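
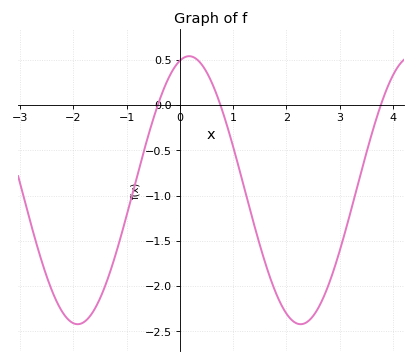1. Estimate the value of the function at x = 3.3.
-0.95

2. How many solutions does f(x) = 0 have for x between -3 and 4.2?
3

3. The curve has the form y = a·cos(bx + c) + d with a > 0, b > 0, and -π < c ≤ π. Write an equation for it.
y = 1.48cos(1.5x - 0.26) - 0.94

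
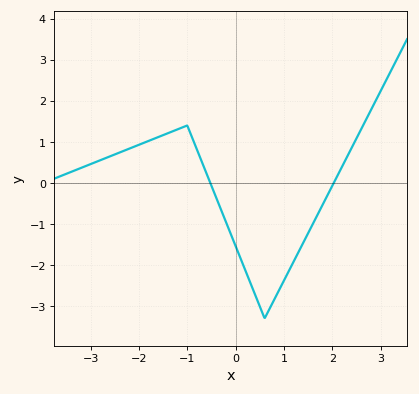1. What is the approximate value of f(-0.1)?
-1.2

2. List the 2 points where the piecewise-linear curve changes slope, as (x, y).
(-1, 1.4); (0.6, -3.3)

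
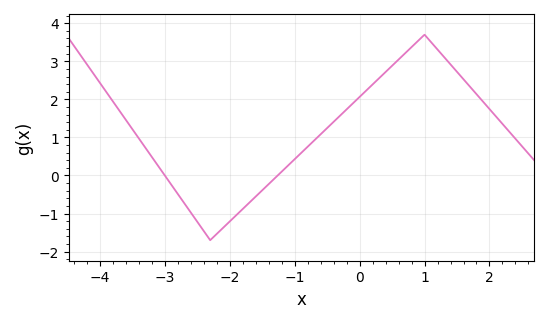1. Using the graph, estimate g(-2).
-1.2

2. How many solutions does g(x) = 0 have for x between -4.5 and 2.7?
2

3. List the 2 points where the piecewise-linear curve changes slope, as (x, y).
(-2.3, -1.7); (1, 3.7)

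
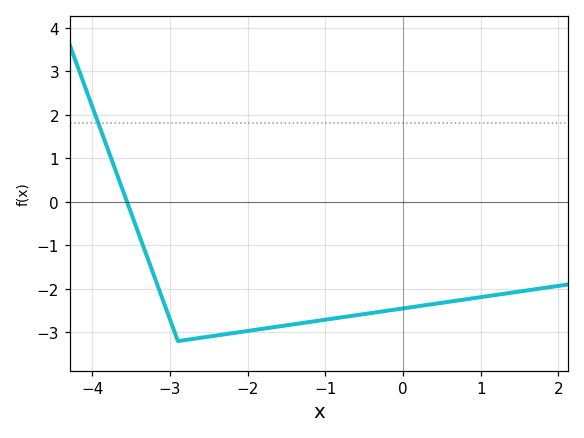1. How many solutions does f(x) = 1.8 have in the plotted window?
1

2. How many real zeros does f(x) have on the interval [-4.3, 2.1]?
1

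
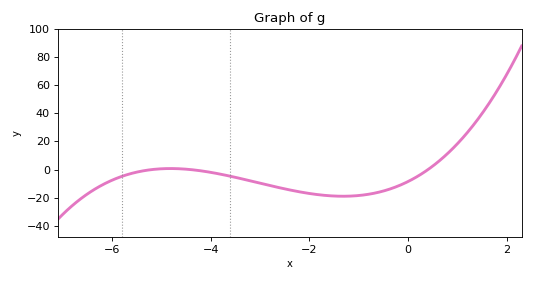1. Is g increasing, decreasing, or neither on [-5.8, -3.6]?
neither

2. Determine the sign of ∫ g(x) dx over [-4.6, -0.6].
negative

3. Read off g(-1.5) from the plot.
-18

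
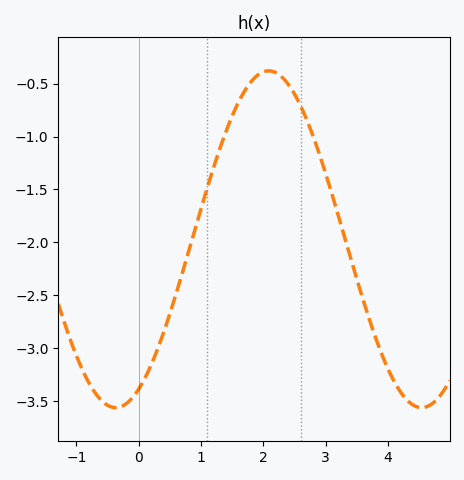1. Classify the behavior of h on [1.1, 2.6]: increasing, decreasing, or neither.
neither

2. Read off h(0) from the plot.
-3.4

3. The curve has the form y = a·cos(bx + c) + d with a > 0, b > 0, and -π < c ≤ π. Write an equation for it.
y = 1.59cos(1.3x - 2.7) - 1.97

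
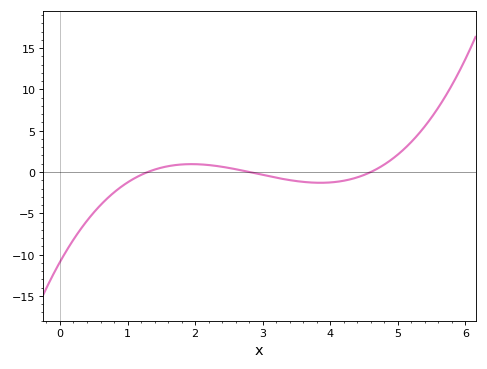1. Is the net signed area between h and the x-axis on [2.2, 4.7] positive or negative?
negative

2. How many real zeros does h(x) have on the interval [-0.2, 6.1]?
3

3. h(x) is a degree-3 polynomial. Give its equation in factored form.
y = 0.65(x - 1.3)(x - 2.8)(x - 4.6)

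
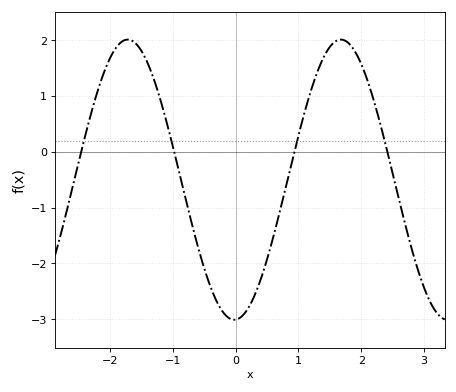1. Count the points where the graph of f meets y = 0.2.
4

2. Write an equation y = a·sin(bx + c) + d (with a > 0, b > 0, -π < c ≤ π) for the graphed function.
y = 2.51sin(1.85x - 1.53) - 0.5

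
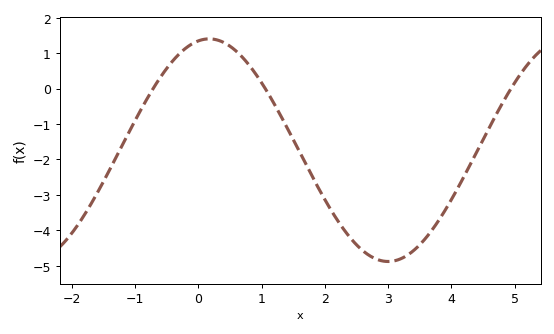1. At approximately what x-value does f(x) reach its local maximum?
0.2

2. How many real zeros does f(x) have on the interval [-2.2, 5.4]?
3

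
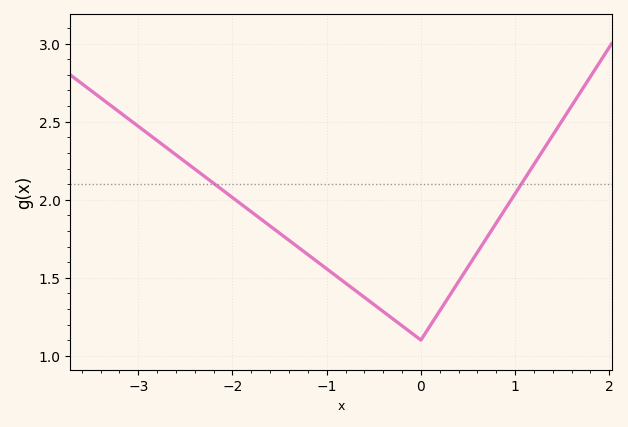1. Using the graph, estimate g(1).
2.05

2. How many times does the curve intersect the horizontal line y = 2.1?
2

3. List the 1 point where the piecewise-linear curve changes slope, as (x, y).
(0, 1.1)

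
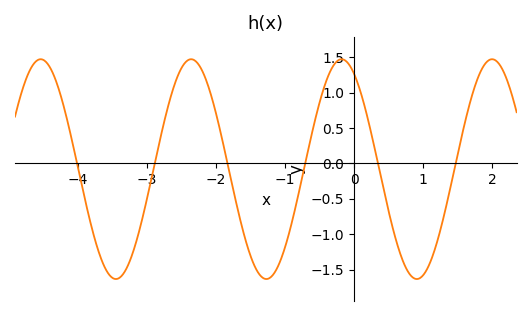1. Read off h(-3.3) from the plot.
-1.5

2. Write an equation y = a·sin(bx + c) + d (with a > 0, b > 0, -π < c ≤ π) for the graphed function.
y = 1.55sin(2.9x + 2.1) - 0.08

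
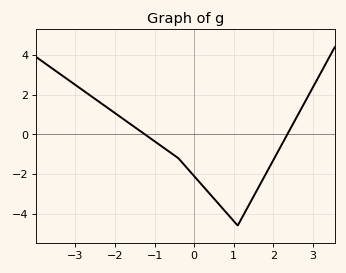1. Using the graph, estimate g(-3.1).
2.64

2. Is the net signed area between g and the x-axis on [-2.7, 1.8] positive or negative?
negative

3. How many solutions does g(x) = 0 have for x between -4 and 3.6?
2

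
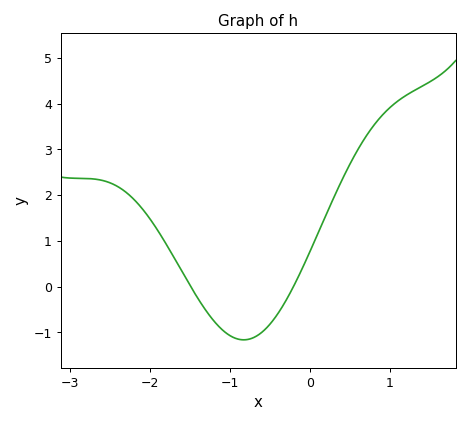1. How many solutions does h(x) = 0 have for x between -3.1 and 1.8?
2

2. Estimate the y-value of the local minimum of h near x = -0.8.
-1.2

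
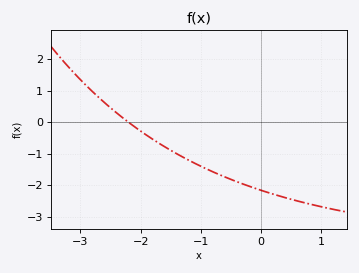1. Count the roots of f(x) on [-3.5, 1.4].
1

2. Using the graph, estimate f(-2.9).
1.16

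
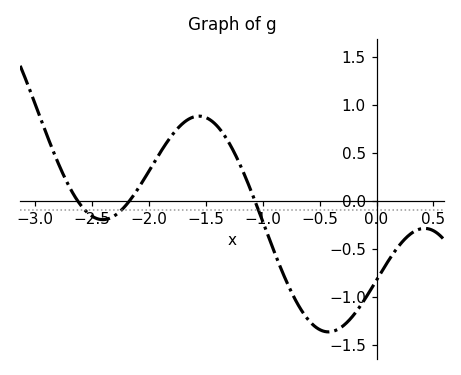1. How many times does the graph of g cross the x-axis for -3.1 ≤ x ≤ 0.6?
3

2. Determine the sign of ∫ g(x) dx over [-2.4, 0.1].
negative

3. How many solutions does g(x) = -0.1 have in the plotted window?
3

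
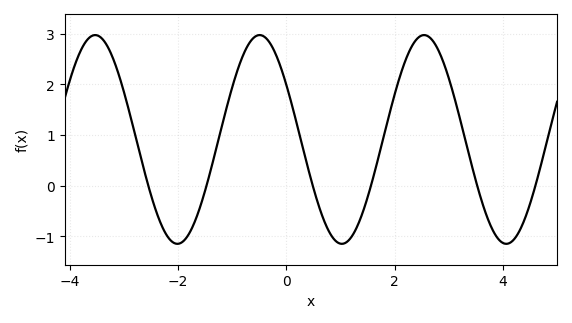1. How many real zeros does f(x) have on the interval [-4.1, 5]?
6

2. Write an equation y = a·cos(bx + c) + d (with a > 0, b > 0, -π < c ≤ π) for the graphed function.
y = 2.06cos(2.1x + 1) + 0.91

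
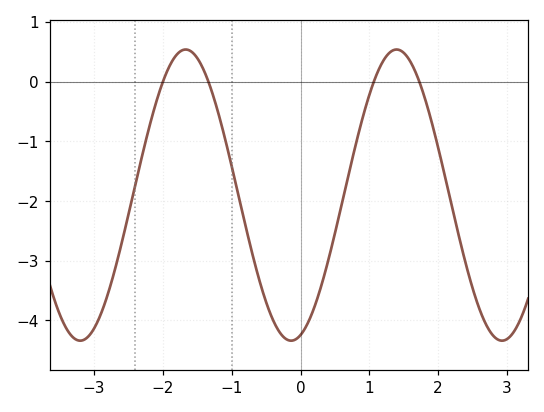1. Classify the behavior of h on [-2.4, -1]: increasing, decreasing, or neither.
neither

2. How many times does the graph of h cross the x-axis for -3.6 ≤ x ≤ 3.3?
4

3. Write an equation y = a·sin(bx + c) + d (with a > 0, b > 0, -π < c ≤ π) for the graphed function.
y = 2.44sin(2.05x - 1.29) - 1.9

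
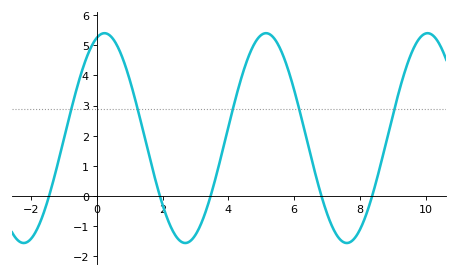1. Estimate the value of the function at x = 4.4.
3.9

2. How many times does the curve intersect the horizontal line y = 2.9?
5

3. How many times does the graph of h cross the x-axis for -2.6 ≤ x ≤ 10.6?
5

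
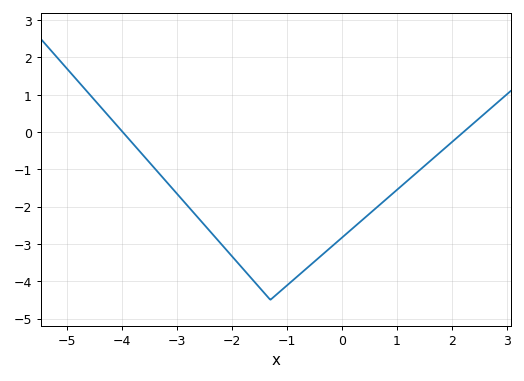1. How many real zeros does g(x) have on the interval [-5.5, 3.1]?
2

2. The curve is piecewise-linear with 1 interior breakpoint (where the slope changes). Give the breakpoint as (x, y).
(-1.3, -4.5)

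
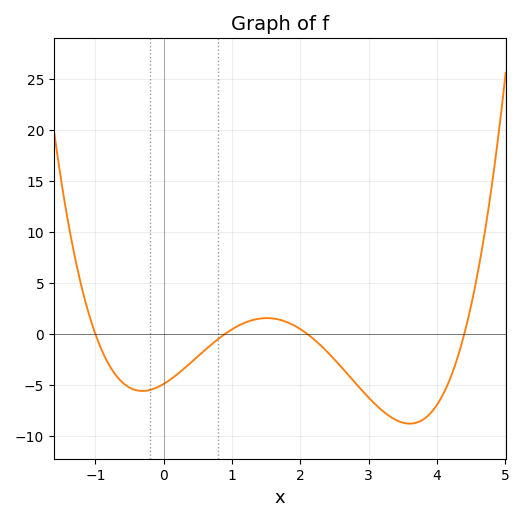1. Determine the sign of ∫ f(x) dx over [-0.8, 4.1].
negative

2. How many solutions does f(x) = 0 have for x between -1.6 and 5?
4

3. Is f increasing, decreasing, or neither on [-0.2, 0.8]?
increasing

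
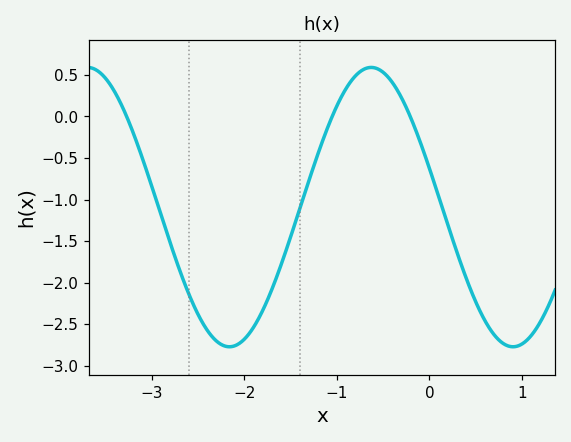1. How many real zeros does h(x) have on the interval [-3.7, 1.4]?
3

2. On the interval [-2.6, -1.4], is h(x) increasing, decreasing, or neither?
neither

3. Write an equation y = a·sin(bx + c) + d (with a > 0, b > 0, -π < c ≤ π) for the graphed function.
y = 1.68sin(2x + 2.9) - 1.09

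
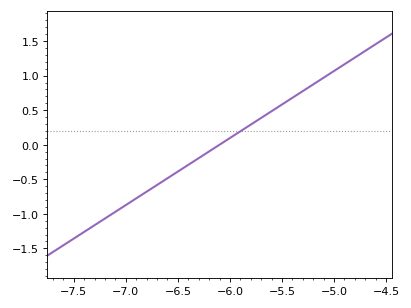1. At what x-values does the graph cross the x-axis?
-6.1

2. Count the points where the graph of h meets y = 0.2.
1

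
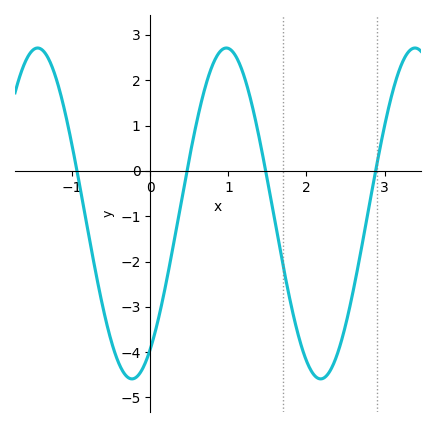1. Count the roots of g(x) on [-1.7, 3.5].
4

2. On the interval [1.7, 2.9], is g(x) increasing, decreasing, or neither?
neither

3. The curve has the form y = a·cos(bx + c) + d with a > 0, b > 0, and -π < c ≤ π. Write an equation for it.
y = 3.65cos(2.6x - 2.53) - 0.94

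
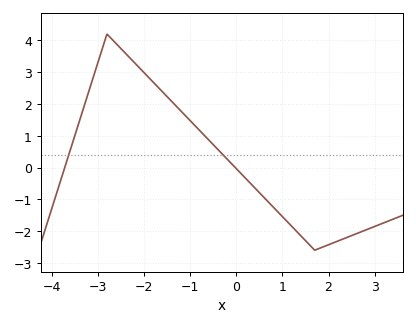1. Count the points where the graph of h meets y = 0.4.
2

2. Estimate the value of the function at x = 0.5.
-0.787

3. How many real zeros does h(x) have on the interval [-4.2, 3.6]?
2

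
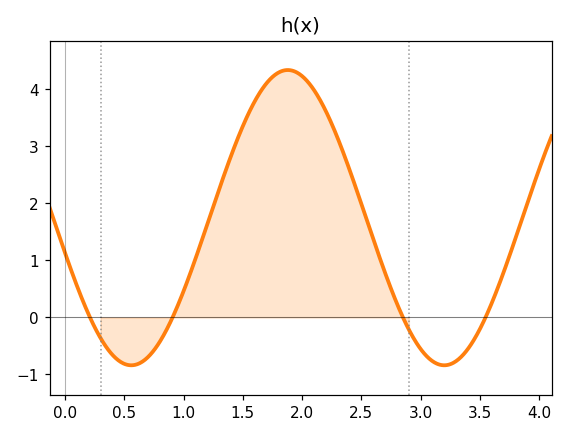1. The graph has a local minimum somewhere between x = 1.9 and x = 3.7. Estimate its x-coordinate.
3.2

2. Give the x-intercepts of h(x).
0.211, 0.907, 2.85, 3.55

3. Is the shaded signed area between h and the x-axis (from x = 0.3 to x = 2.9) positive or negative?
positive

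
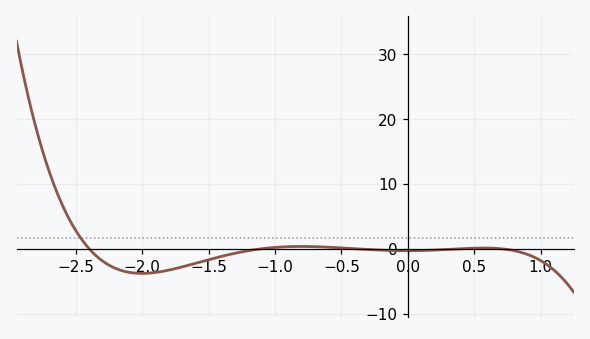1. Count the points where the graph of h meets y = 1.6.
1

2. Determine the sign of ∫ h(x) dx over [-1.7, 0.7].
negative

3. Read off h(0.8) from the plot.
0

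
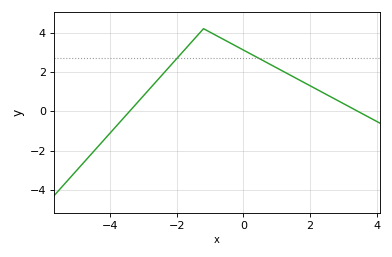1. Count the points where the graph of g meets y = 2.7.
2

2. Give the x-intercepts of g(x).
-3.4, 3.4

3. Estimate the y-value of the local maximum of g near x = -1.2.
4.2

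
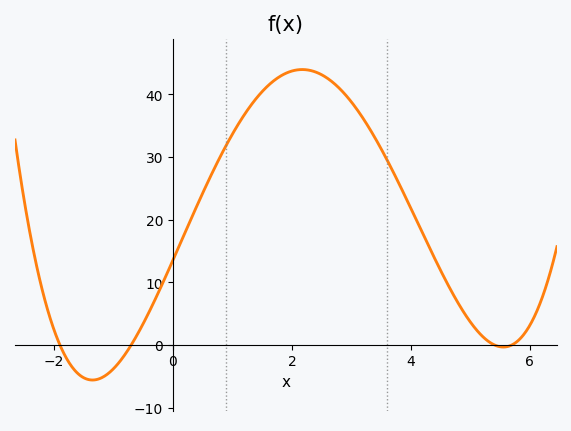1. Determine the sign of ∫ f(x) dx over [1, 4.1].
positive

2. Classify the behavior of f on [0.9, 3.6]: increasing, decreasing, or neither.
neither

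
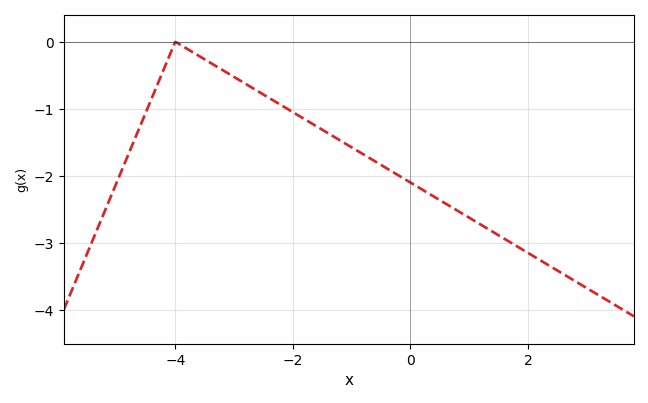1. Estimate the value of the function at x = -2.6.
-0.7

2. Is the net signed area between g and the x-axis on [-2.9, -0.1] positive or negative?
negative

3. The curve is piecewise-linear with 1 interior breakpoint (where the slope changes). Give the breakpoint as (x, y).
(-4, 0)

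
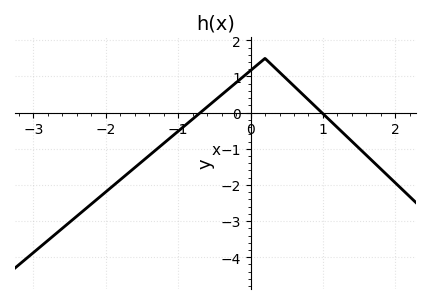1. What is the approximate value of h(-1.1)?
-0.683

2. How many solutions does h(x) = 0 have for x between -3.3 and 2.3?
2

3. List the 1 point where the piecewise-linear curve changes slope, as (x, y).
(0.2, 1.5)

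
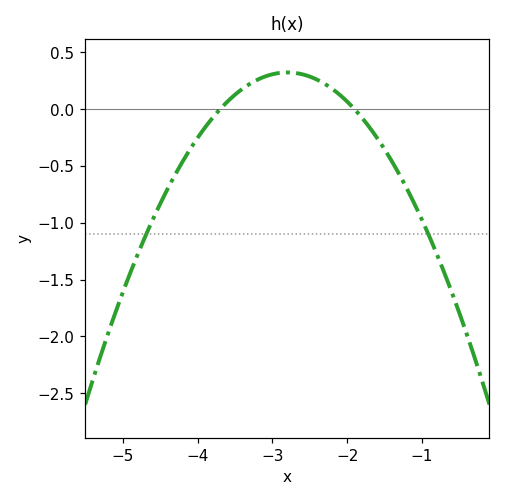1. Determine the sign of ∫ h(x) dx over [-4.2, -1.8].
positive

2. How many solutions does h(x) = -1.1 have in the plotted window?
2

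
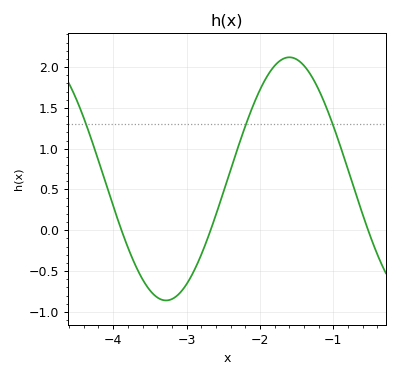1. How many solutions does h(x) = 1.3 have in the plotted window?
3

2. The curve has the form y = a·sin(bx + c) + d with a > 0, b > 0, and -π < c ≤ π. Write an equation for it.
y = 1.49sin(1.9x - 1.7) + 0.63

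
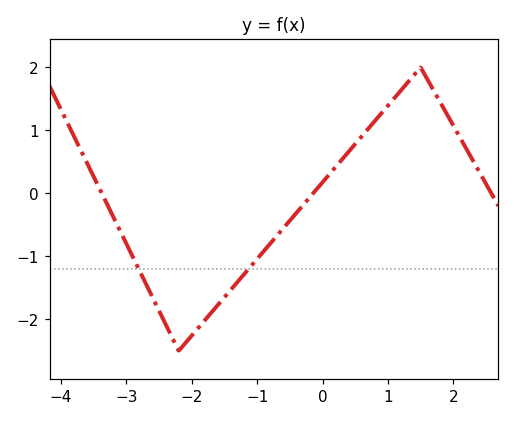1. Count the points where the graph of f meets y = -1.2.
2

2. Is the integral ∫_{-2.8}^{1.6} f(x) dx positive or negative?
negative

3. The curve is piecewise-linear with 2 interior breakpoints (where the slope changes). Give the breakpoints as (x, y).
(-2.2, -2.5); (1.5, 2)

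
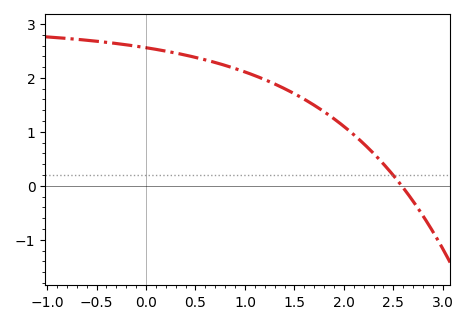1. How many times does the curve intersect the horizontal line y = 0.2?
1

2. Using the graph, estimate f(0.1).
2.53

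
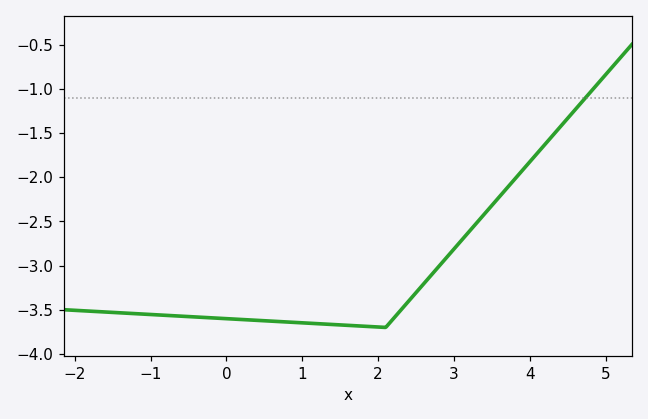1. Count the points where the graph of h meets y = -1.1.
1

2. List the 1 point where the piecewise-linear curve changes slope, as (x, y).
(2.1, -3.7)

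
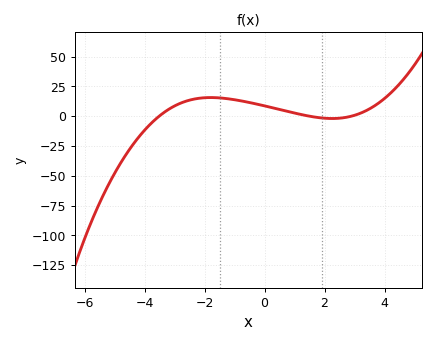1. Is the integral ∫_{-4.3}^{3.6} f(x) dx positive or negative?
positive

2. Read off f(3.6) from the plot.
10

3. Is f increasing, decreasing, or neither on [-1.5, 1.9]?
decreasing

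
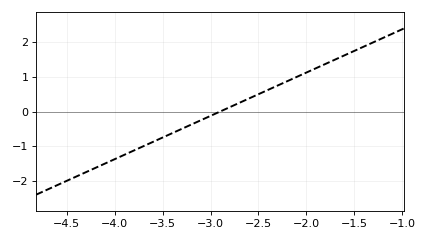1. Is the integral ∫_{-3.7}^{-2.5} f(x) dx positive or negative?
negative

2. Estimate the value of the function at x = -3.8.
-1.12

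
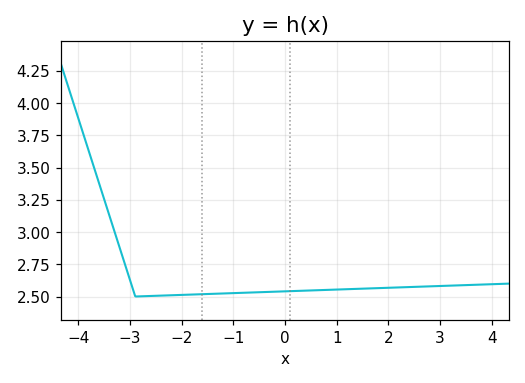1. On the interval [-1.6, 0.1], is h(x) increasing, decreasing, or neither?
increasing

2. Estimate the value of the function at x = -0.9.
2.55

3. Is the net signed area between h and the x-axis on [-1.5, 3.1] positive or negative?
positive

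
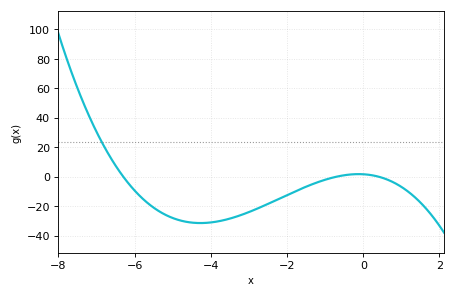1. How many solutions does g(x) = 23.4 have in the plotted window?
1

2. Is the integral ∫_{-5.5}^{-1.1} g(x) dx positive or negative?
negative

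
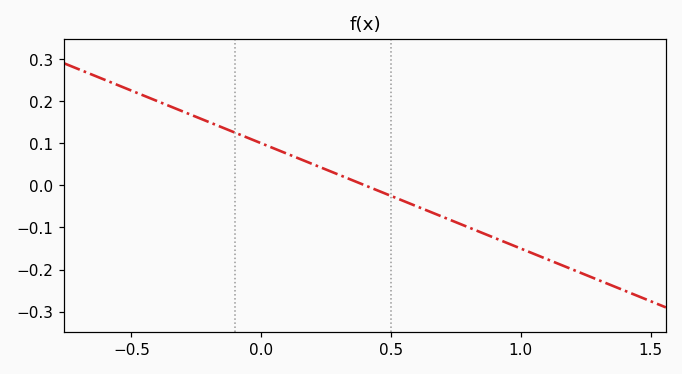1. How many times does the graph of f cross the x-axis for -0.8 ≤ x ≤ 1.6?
1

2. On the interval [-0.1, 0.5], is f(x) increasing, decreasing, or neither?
decreasing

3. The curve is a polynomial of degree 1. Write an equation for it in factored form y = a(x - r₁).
y = -0.25(x - 0.4)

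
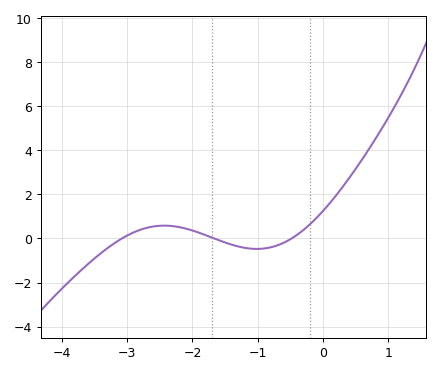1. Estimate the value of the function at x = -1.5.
-0.182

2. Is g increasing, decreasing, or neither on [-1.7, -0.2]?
neither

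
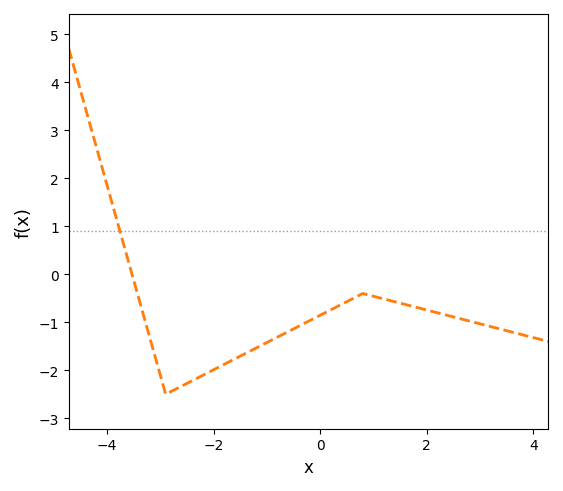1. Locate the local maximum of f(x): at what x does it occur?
0.8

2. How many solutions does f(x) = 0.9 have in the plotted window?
1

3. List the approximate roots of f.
-3.53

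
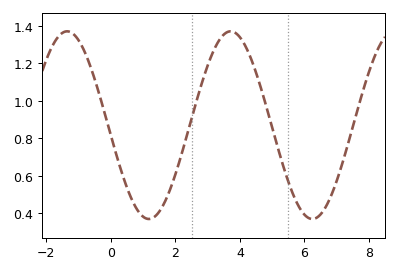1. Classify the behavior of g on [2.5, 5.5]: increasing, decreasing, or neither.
neither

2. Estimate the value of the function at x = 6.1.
0.378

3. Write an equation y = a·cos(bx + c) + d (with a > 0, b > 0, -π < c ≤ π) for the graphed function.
y = 0.5cos(1.24x + 1.68) + 0.87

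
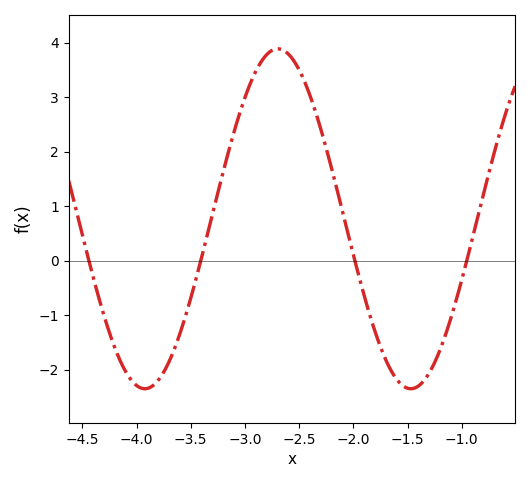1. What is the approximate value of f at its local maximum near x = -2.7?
3.9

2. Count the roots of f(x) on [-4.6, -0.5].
4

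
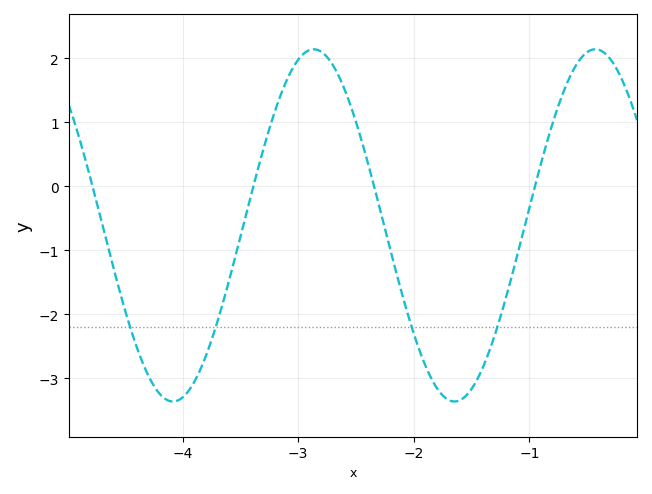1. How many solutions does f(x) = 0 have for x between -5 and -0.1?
4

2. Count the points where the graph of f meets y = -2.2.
4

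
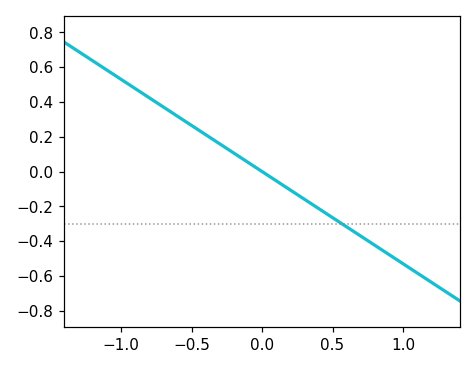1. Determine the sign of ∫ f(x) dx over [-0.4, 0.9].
negative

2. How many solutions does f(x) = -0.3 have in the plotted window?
1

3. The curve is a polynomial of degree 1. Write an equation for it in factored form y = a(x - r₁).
y = -0.53(x - 0)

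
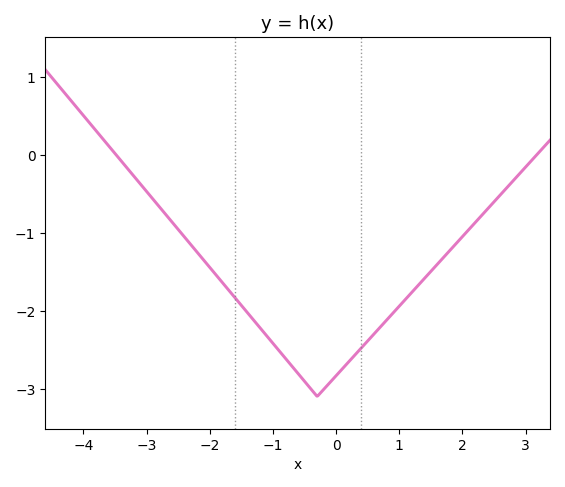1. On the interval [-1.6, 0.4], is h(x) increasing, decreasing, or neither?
neither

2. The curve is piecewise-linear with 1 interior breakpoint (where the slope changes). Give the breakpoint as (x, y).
(-0.3, -3.1)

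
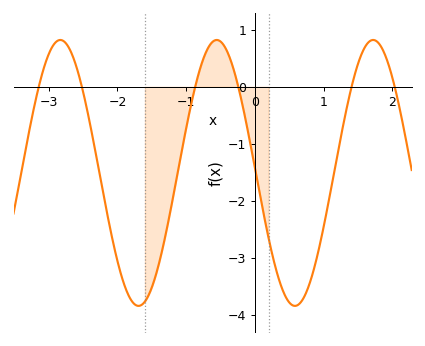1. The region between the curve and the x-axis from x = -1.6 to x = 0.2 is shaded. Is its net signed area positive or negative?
negative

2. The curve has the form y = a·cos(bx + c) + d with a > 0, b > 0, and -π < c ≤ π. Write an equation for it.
y = 2.33cos(2.76x + 1.53) - 1.51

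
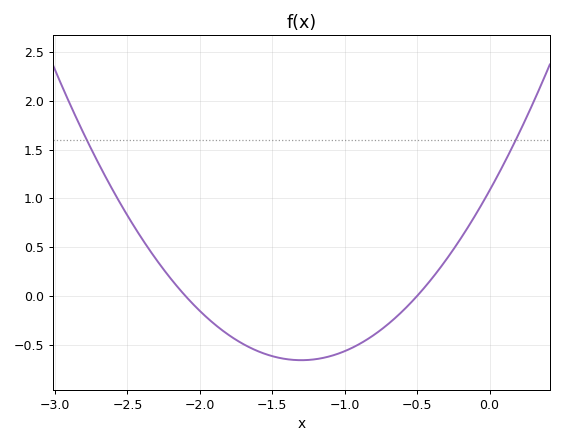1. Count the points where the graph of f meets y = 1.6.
2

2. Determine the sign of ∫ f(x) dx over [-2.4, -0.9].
negative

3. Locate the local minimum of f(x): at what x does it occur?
-1.3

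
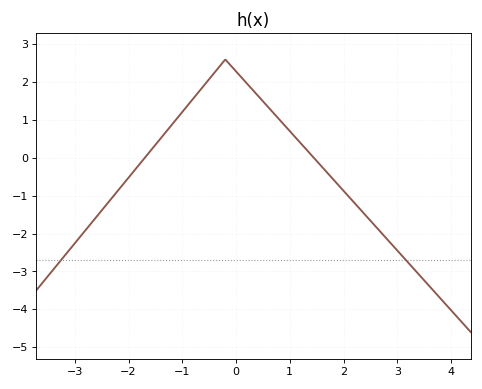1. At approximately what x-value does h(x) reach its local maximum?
-0.201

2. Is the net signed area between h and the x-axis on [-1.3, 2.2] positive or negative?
positive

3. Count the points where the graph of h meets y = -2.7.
2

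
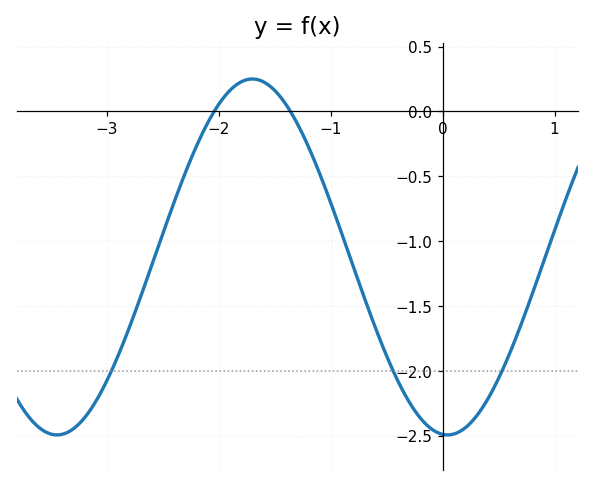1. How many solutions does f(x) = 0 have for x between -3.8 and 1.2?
2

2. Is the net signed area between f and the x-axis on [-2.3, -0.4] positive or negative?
negative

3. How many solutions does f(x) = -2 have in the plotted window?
3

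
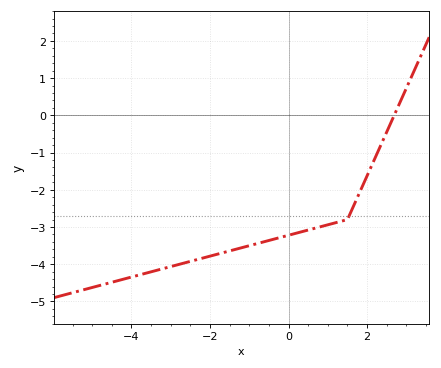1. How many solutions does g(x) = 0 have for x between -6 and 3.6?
1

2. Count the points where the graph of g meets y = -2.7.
1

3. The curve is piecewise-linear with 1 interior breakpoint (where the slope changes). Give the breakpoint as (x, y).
(1.5, -2.8)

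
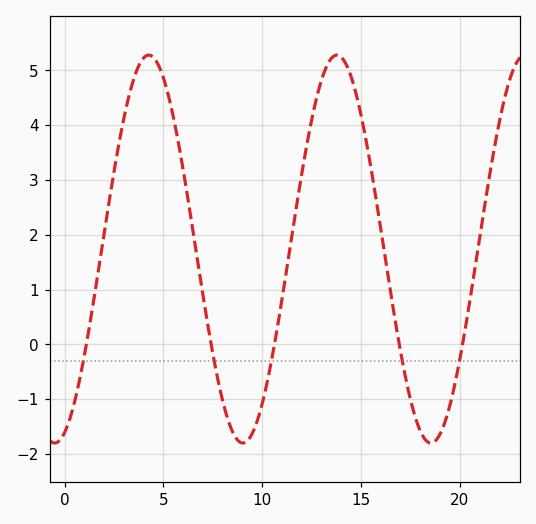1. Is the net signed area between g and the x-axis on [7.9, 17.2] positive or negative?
positive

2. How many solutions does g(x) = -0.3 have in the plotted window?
5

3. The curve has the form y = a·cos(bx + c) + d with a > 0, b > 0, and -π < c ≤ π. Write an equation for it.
y = 3.54cos(0.66x - 2.8) + 1.74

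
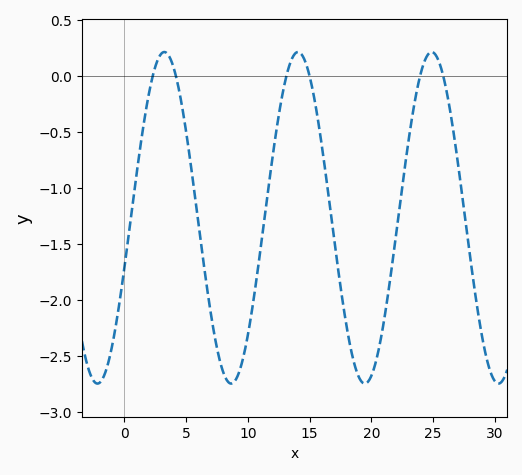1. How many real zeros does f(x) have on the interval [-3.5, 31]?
6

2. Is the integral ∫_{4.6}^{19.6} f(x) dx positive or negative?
negative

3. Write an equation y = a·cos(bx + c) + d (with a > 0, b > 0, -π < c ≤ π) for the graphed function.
y = 1.48cos(0.58x - 1.87) - 1.27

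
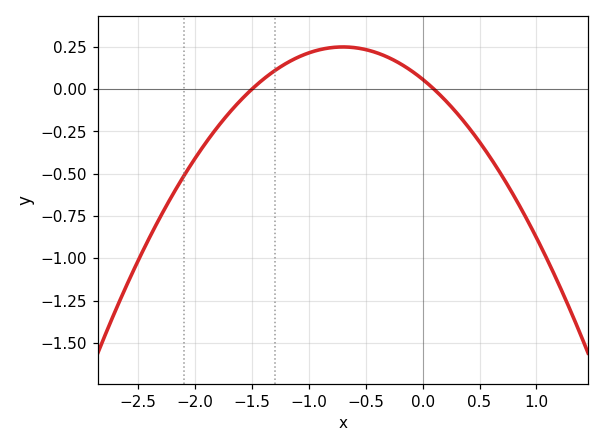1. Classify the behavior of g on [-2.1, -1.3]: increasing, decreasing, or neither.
increasing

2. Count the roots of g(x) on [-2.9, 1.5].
2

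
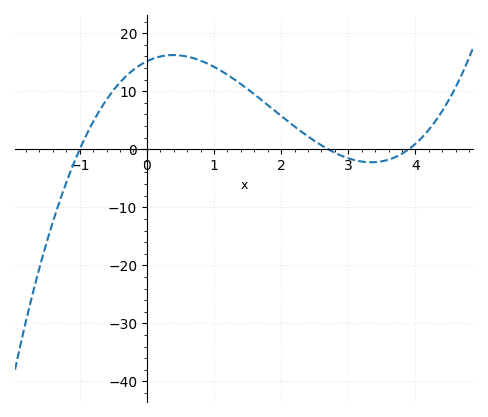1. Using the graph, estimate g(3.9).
0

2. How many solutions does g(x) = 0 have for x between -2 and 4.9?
3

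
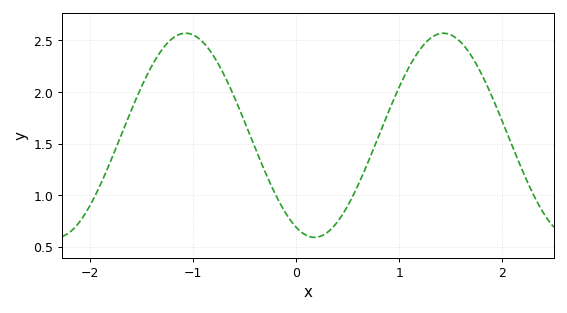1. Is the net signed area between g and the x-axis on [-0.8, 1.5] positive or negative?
positive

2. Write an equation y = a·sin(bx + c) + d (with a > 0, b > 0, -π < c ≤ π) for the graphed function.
y = 0.99sin(2.5x - 2) + 1.58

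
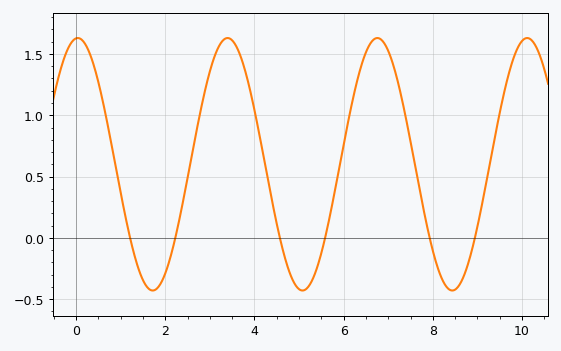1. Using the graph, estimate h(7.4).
0.95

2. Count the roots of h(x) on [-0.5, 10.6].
6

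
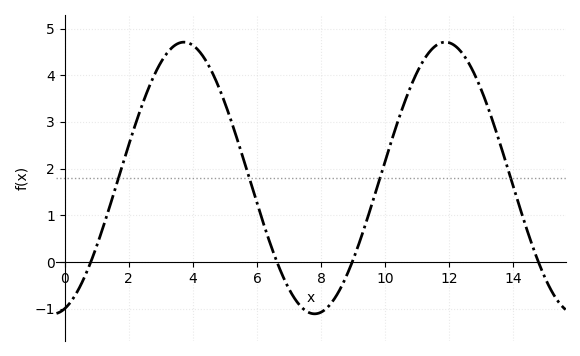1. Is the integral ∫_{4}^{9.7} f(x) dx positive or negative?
positive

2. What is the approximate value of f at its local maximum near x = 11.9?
4.71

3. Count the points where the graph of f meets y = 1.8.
4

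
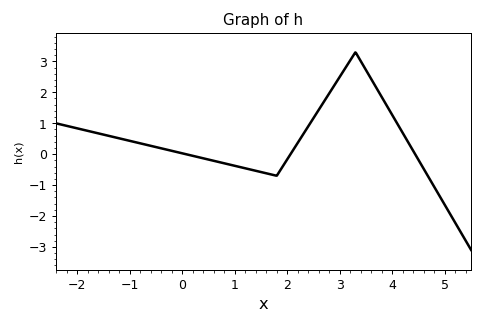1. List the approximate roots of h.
0, 2, 4.4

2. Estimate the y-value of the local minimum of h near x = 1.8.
-0.7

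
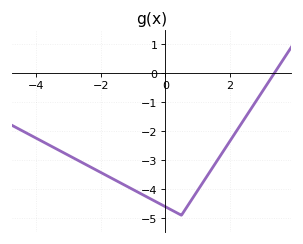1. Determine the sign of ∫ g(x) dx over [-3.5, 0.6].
negative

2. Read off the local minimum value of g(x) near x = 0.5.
-4.9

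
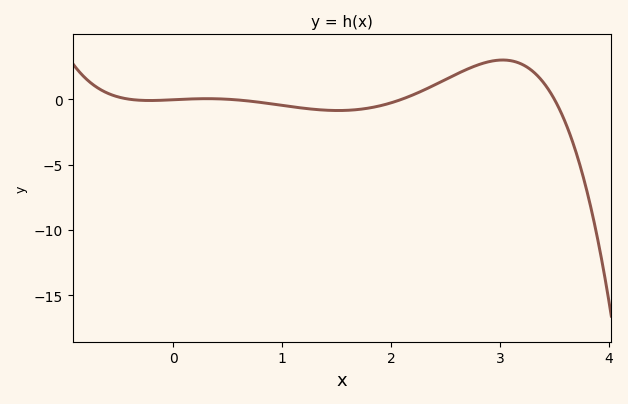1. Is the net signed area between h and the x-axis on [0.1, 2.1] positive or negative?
negative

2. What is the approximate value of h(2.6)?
2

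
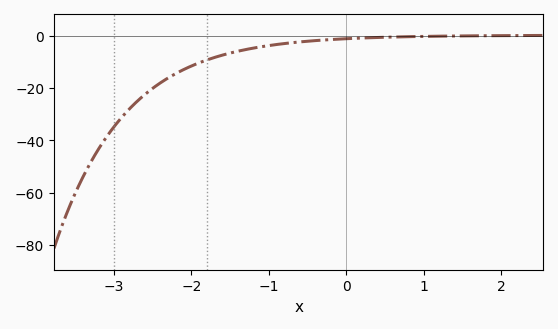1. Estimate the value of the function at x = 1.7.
0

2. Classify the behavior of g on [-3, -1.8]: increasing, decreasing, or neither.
increasing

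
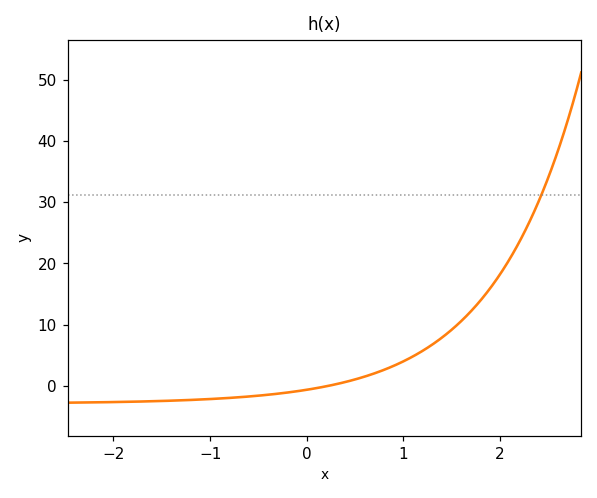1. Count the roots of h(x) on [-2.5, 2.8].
1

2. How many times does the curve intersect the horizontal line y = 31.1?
1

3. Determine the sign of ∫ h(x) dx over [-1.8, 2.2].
positive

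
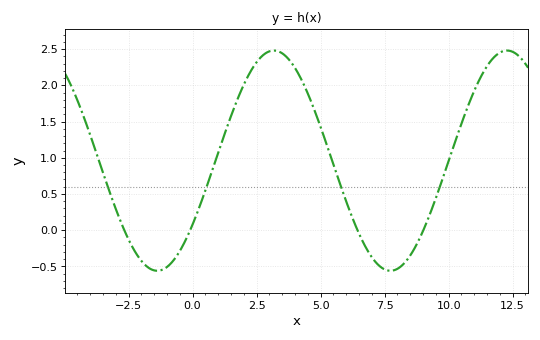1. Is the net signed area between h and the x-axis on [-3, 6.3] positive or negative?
positive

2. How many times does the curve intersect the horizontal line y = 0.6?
4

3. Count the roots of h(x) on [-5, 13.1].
4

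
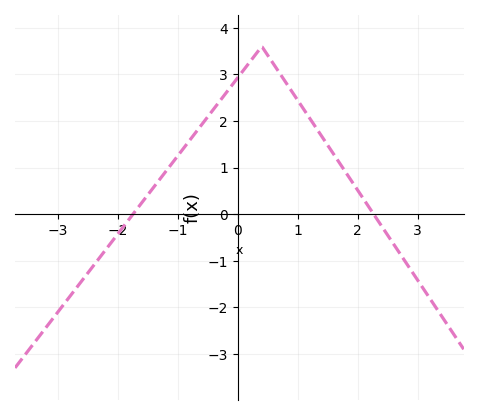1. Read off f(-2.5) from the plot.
-1.27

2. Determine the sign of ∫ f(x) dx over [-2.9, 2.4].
positive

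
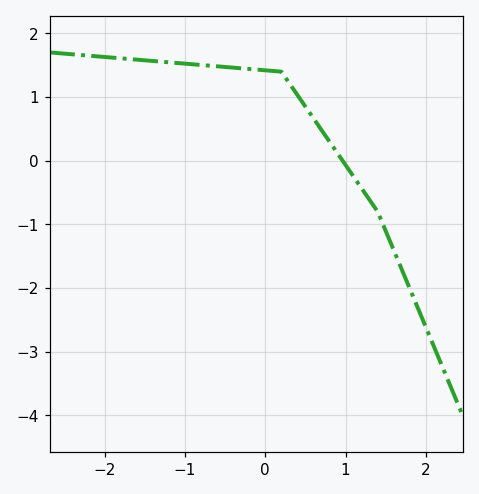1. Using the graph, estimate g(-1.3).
1.56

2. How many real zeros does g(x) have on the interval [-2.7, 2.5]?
1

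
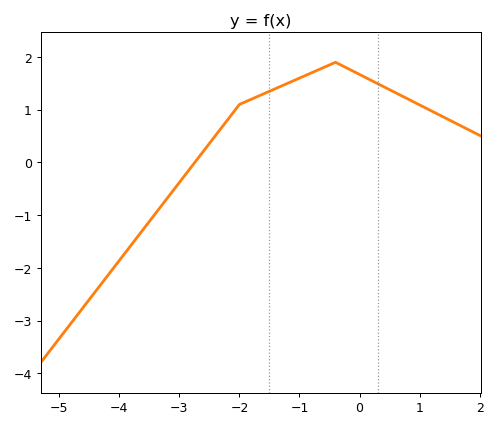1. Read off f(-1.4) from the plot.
1.4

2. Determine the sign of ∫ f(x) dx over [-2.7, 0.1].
positive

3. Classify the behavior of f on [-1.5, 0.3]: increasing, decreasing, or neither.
neither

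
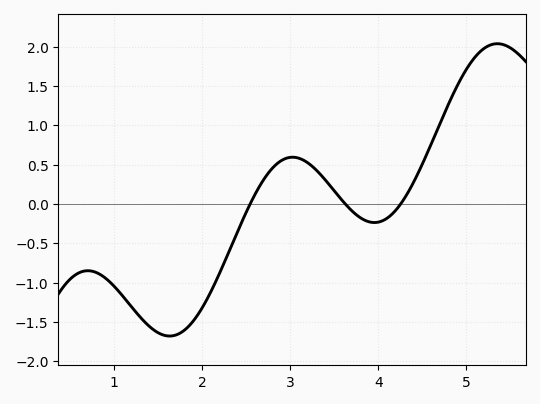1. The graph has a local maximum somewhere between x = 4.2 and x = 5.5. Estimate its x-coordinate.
5.35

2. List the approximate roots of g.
2.54, 3.63, 4.25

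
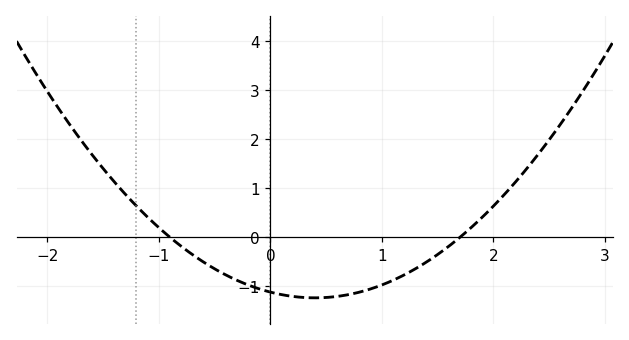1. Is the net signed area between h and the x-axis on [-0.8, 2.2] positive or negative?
negative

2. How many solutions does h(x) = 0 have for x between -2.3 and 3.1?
2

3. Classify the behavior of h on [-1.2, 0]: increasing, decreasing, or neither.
decreasing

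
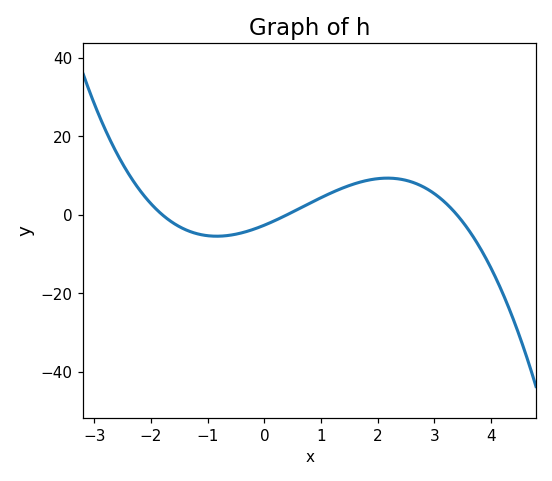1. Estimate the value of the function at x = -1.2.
-4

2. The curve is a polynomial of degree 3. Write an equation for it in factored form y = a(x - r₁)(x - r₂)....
y = -1.08(x + 1.8)(x - 0.4)(x - 3.4)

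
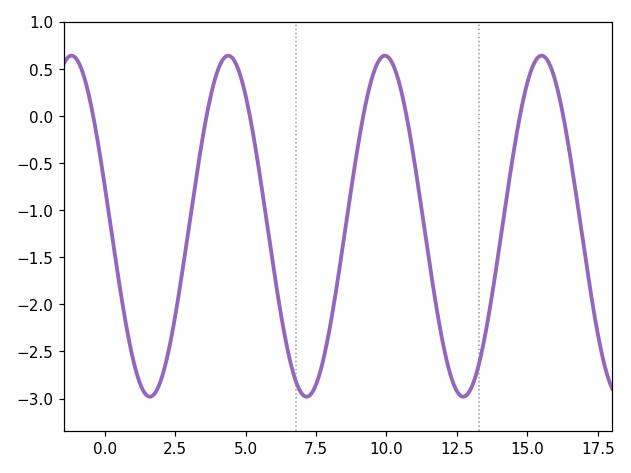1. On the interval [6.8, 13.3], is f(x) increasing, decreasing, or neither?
neither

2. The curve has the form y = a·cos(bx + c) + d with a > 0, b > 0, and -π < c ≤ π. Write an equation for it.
y = 1.81cos(1.13x + 1.33) - 1.17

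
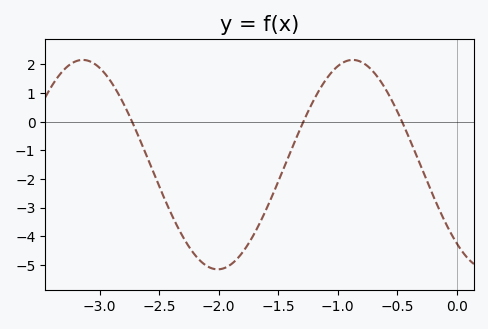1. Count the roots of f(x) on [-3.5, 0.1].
3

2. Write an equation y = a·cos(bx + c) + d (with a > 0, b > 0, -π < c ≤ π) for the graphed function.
y = 3.66cos(2.8x + 2.4) - 1.5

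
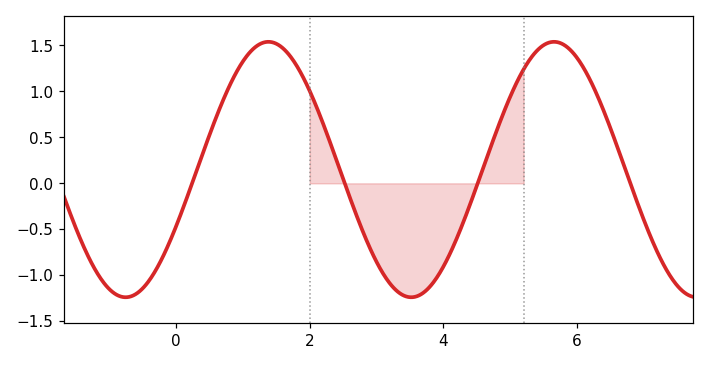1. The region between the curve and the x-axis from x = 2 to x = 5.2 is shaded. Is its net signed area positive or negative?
negative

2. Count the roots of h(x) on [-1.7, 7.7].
4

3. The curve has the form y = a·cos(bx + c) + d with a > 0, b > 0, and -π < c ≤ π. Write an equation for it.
y = 1.39cos(1.5x - 2) + 0.15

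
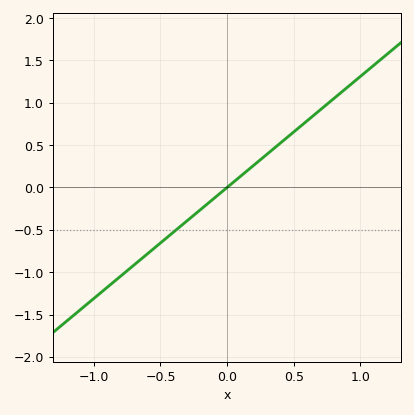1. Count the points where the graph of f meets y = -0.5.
1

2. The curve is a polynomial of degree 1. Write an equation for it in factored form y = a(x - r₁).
y = 1.31(x - 0)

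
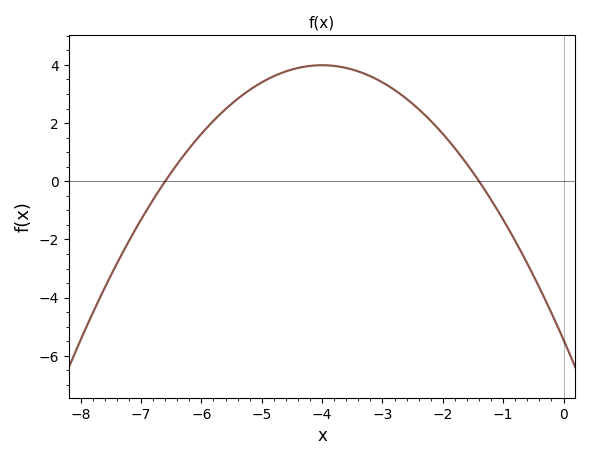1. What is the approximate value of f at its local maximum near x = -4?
4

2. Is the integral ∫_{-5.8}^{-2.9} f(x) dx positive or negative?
positive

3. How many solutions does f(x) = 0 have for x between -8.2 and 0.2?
2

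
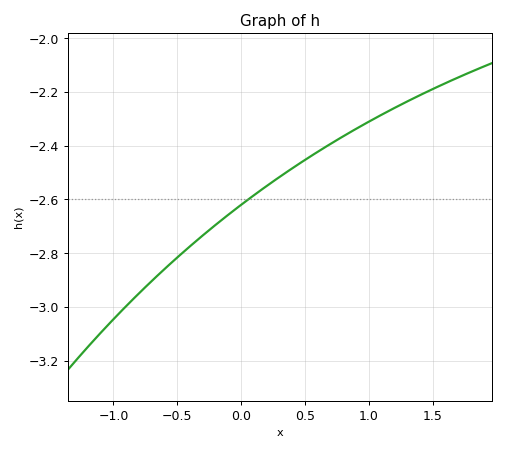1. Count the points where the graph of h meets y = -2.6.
1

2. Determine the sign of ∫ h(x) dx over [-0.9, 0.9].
negative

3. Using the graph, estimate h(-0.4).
-2.77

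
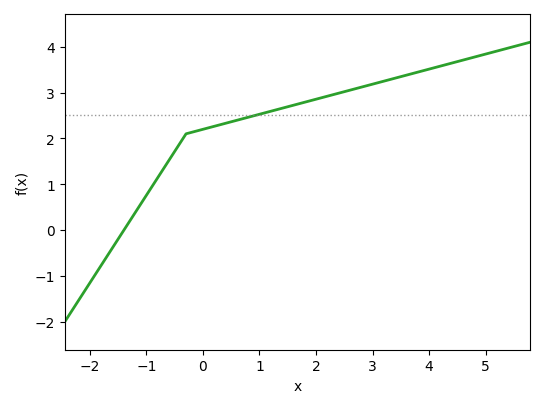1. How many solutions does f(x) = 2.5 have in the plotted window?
1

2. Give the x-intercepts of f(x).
-1.4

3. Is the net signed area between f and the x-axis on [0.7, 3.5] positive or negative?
positive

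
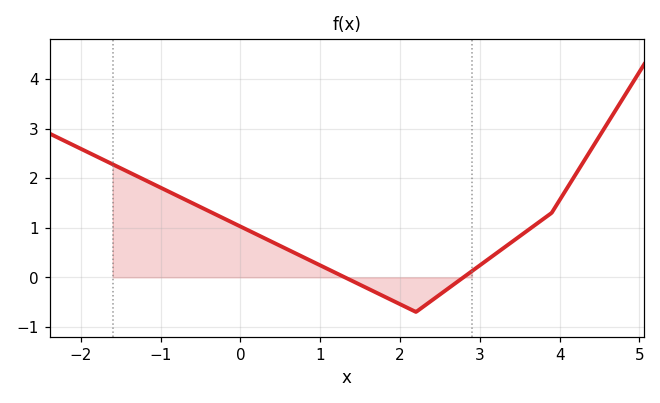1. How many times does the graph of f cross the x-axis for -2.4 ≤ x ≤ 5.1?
2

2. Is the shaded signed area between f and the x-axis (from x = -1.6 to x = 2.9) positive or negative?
positive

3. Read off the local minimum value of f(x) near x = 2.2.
-0.7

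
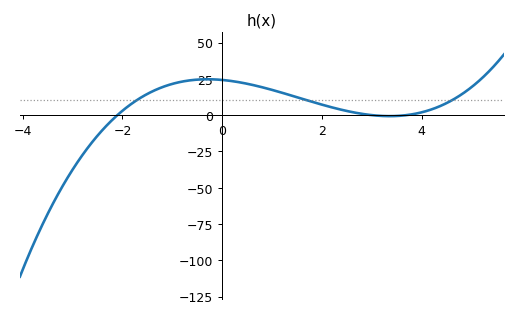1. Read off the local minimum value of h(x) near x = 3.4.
-0.695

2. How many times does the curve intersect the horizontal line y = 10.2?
3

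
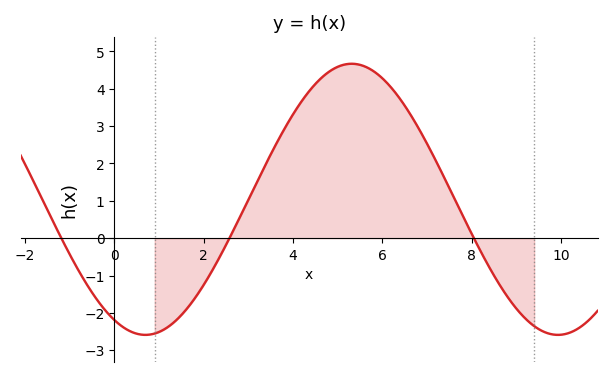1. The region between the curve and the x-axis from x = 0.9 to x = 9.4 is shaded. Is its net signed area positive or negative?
positive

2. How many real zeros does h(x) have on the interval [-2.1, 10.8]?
3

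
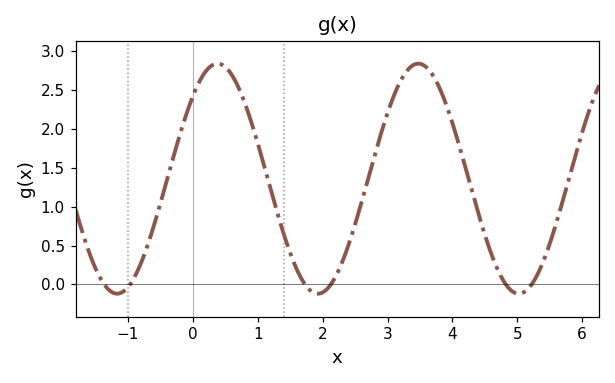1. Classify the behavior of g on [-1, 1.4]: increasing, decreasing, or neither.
neither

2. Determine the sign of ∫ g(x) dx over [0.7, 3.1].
positive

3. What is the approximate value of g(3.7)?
2.69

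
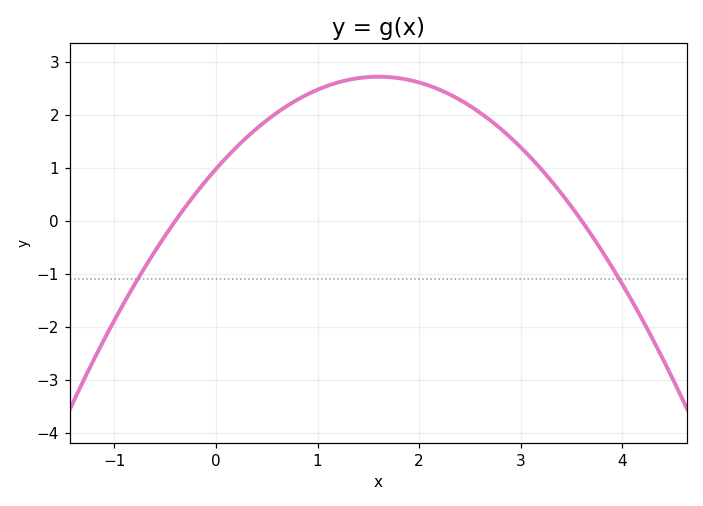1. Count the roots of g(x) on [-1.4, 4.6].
2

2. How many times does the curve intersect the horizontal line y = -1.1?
2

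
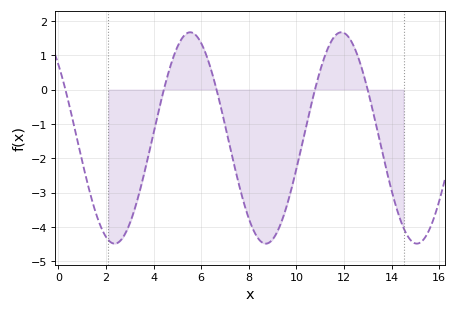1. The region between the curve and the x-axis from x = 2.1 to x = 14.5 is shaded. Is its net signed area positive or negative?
negative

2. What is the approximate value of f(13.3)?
-0.888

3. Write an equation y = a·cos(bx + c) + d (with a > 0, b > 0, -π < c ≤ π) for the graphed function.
y = 3.08cos(0.99x + 0.8) - 1.41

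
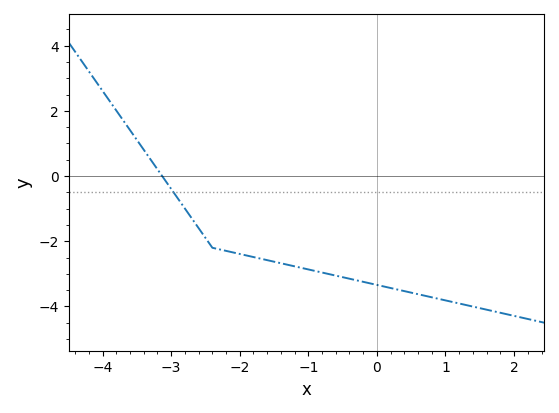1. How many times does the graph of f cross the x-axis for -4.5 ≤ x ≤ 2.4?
1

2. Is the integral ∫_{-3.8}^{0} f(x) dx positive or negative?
negative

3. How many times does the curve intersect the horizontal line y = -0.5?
1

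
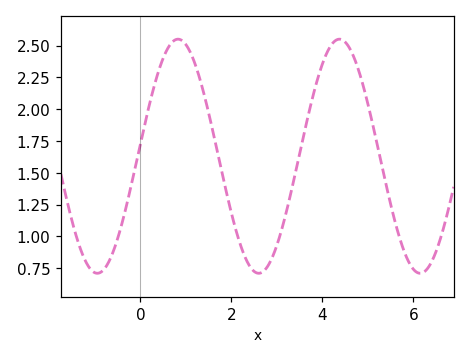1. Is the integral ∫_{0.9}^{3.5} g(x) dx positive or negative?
positive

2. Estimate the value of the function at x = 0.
1.73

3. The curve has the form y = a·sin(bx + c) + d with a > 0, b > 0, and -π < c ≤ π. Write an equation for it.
y = 0.92sin(1.77x + 0.11) + 1.63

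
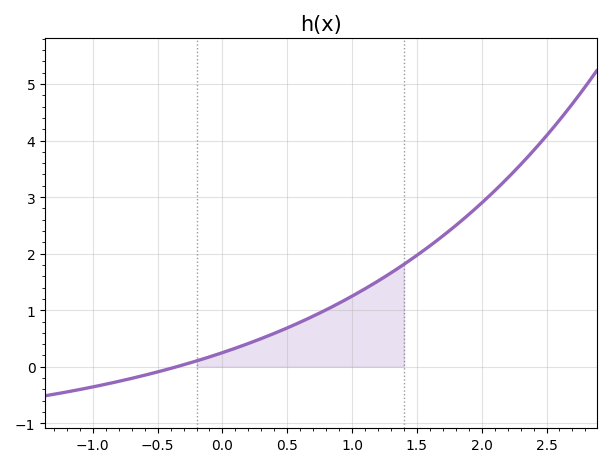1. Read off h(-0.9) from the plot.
-0.3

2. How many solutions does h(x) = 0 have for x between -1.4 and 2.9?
1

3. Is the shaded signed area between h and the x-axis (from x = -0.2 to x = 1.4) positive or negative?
positive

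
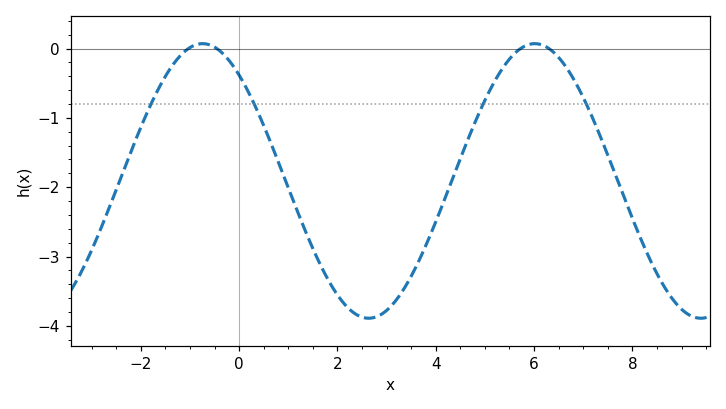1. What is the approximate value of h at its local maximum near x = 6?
0.07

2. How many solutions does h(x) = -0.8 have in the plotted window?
4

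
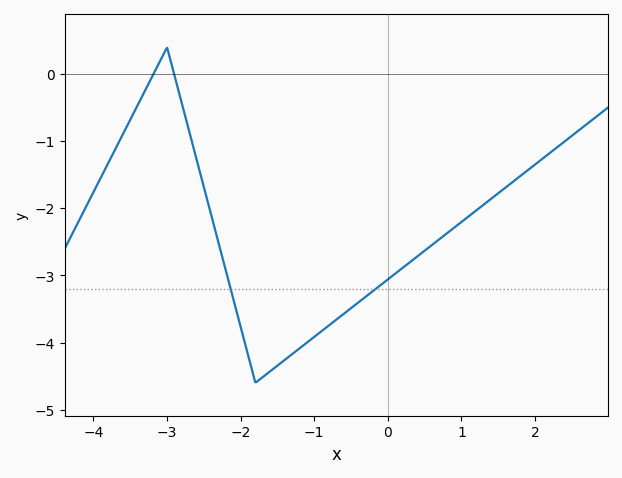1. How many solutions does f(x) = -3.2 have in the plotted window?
2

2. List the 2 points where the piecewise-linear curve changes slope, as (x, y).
(-3, 0.4); (-1.8, -4.6)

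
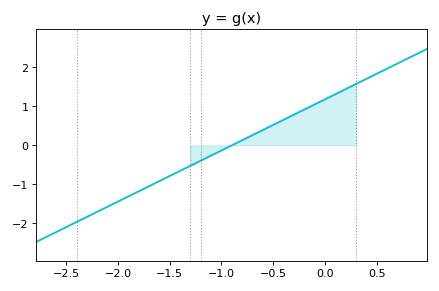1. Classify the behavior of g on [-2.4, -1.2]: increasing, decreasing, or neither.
increasing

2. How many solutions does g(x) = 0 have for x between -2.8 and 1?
1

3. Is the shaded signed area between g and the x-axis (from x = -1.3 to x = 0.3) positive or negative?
positive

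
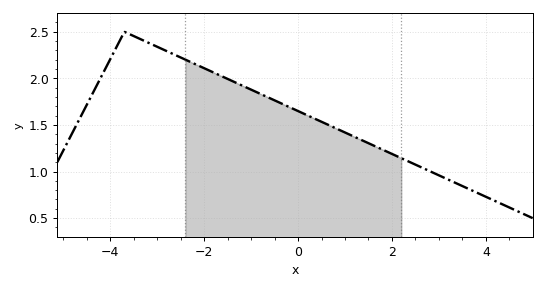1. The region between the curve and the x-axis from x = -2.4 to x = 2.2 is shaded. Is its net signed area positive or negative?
positive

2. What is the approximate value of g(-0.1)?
1.65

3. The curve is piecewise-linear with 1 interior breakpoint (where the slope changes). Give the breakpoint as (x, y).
(-3.7, 2.5)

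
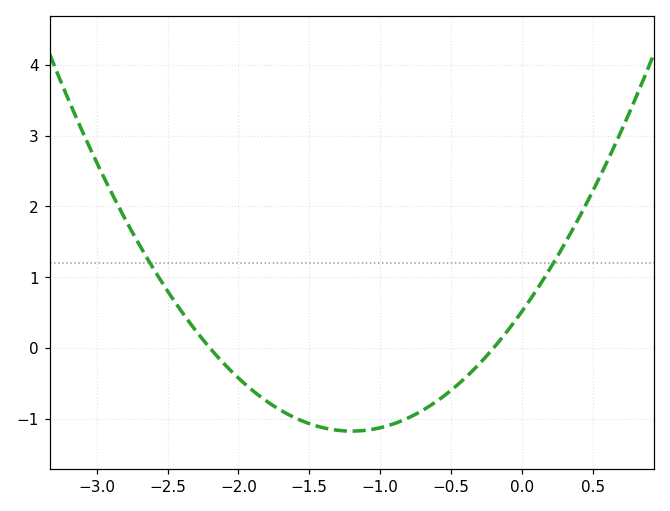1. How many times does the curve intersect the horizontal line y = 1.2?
2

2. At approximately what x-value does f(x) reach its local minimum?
-1.2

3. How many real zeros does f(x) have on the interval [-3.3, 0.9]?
2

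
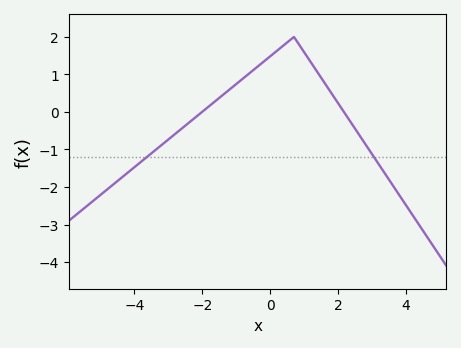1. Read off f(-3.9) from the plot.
-1.4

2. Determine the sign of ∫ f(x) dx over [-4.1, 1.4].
positive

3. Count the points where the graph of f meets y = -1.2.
2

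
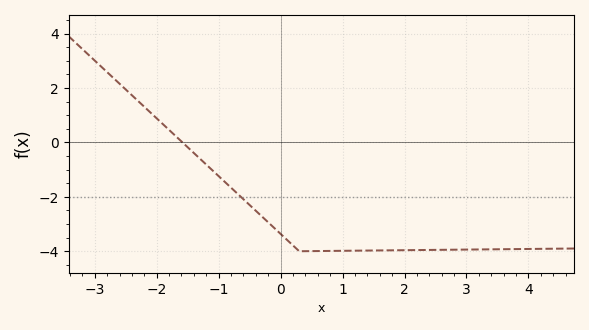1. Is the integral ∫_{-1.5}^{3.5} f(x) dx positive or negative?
negative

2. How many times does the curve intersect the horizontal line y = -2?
1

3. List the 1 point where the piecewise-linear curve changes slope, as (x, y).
(0.3, -4)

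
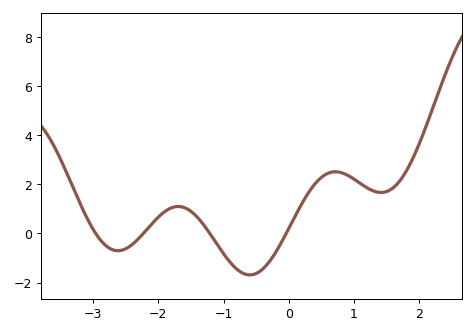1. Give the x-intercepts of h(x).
-3, -2.2, -1.2, 0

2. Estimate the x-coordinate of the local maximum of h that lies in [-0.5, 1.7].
0.7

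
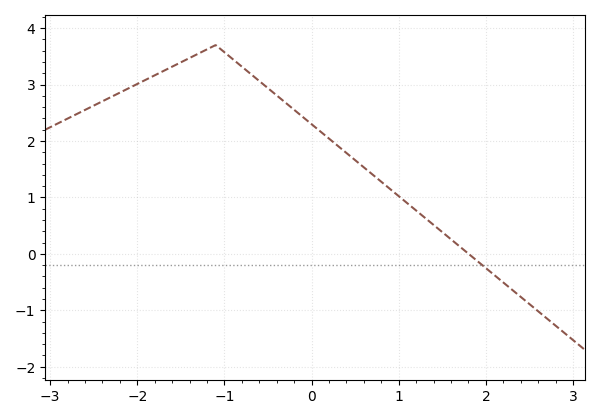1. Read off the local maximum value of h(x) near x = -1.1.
3.7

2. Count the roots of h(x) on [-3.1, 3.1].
1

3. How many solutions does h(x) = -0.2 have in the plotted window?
1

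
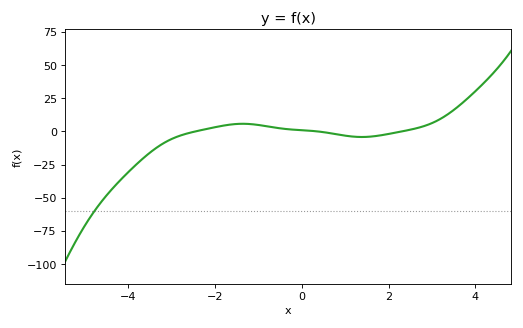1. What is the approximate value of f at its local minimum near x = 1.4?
-4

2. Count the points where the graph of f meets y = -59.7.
1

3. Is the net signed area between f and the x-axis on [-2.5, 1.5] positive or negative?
positive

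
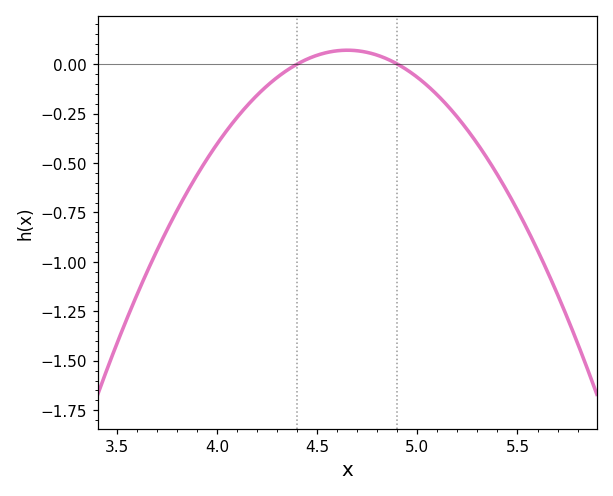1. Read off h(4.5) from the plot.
0.045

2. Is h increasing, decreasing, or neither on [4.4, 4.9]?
neither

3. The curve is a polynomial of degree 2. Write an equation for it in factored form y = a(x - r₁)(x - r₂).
y = -1.12(x - 4.4)(x - 4.9)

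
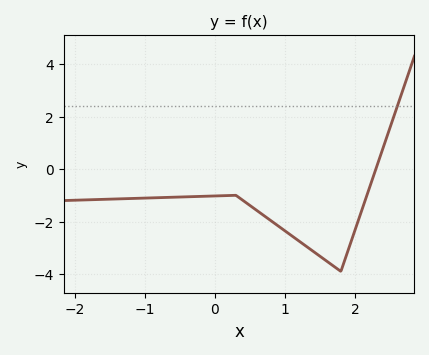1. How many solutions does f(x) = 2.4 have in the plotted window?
1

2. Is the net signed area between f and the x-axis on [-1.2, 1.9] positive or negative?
negative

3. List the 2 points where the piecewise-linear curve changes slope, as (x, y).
(0.3, -1); (1.8, -3.9)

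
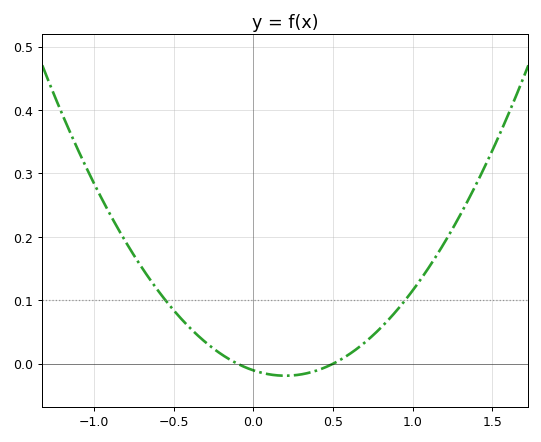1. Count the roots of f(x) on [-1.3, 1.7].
2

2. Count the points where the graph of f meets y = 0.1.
2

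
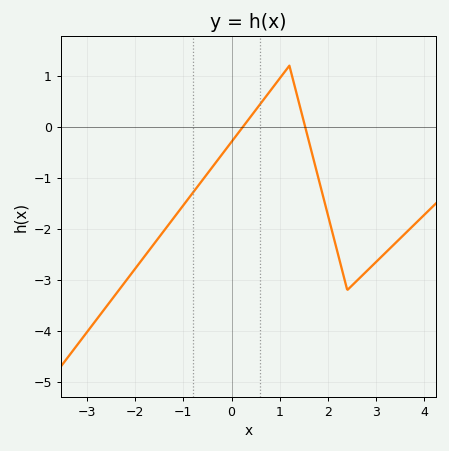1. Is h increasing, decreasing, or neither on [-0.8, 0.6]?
increasing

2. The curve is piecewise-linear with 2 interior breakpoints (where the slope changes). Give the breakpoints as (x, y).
(1.2, 1.2); (2.4, -3.2)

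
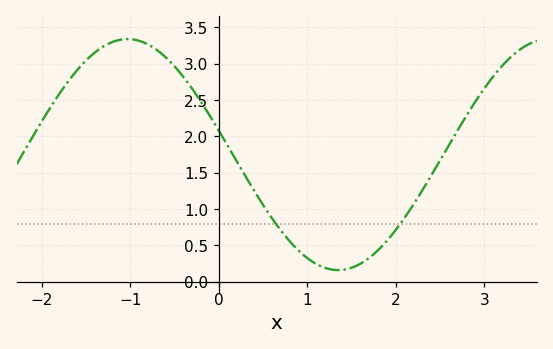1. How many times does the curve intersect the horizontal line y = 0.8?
2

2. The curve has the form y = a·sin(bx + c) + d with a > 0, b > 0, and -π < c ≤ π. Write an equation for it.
y = 1.59sin(1.32x + 2.93) + 1.75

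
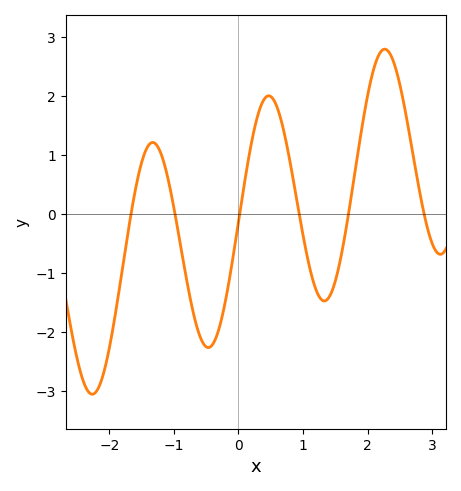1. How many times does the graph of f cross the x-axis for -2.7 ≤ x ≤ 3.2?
6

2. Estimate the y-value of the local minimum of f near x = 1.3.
-1.47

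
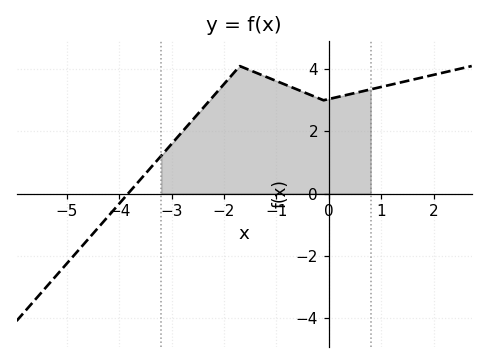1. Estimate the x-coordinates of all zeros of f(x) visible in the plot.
-3.83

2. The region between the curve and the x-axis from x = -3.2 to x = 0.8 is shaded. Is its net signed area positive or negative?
positive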